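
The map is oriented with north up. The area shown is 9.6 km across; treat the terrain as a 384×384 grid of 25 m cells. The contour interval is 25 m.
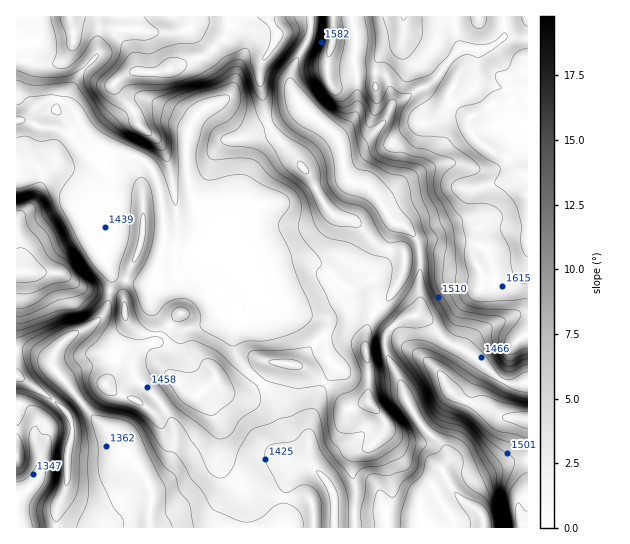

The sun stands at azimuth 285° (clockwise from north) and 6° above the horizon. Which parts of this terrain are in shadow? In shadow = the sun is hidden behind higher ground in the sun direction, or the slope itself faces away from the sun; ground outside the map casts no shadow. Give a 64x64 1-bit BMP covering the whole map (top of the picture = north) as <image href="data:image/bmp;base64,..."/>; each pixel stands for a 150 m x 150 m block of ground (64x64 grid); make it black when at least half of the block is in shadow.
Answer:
<image width="64" height="64" href="data:image/bmp;base64,Qk0+AgAAAAAAAD4AAAAoAAAAQAAAAEAAAAABAAEAAAAAAAACAAATCwAAEwsAAAIAAAAAAAAA////AAAAAAAAAAAAAxGAAAAAAAADEYAAAAAAAAMYwAABwAAABxzAAAHgAAACHOAAAfAAAAAY4ABh8AAAABh8APH4AAAAAHwA8fgAAAAGfgDx+AAAAAf+AOH4AAAAA/4AQfgAAAAB/ABB+AAAAAH4AEHwAAAAAfAAAcAAAAAD4AADAAAAAAfgAAYAAAAAB8AADgAAAAAPwAA8AAAAAA/AAHwAAAAAD4ADeAAAAAAPgAN4AAAAAA8AA3wAAAAADwABfwAAAAAOAAB/gAAAAA4AAH/gAAAABwAAf/OCAAADwAA584AAAAHgADj7gAAAAeAAGP+AAAAA4AAB/wAAAADgAAP9AAAAAGAAA/mAAAAAYAAD+cAAAABgAA/wwAAAAGAAD/DAAAAAAAAP4OAAAAAAAA/g4AAABAAAf8DAAAAMAAA/gMAAAAgAAD4AwAAAAAAAHADAAAGAAAAAAAAAA8AAAAAAAAAHwAAAAAAIAAeAAAAAABgAB4AAAAAAHAAHAAAAAAA+AAAAAAAAAD4AAAAAAAAAfgAAAAAAAAD8AAAAAAAAAPwA8AYAAAAAfgD4ZgAAAAA/4fhnAAAAAD/x+GYAAAAAH/HwBAAAAAAH8fCAAAABgADx8IAAAAHAAHDwwAAAAeAAAPjAAAAAwAAAeOAAAADAAAA4wAAAAAAAADjAAAAAAAAAcIAAEA=="/>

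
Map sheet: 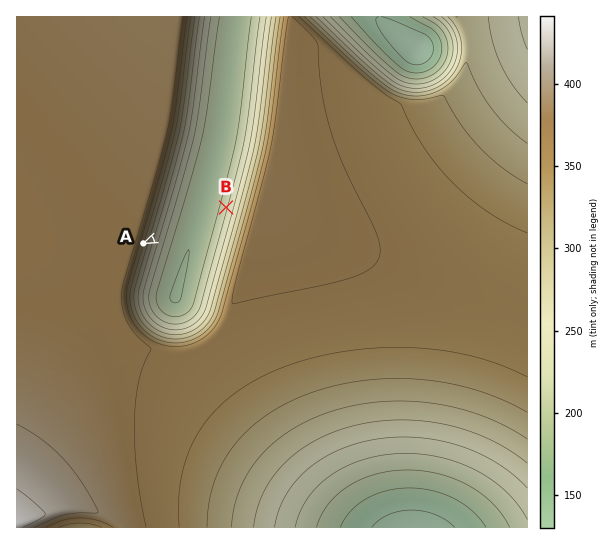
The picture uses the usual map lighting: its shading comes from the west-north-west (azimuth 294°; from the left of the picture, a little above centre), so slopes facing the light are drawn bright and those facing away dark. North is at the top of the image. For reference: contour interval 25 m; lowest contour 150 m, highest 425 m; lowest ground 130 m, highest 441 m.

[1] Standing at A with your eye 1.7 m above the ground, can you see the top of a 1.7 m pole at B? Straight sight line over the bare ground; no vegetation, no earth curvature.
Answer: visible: true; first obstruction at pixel None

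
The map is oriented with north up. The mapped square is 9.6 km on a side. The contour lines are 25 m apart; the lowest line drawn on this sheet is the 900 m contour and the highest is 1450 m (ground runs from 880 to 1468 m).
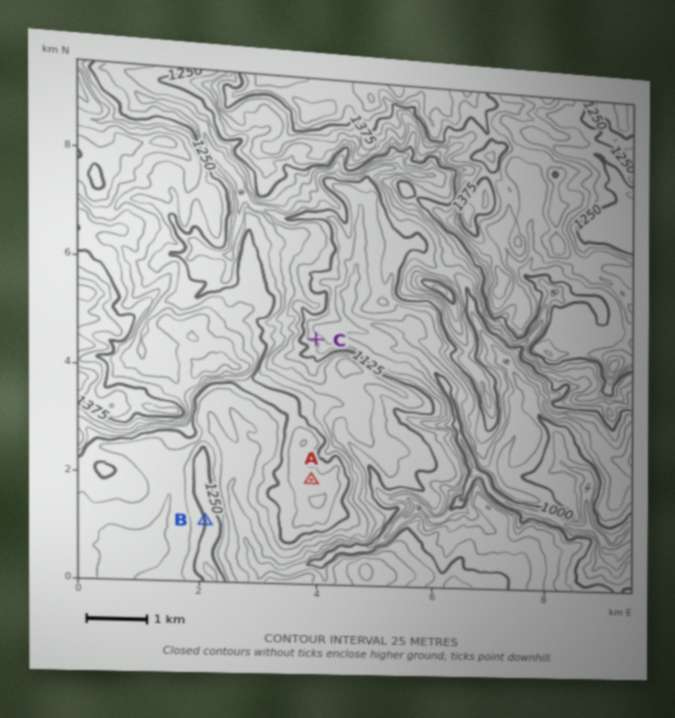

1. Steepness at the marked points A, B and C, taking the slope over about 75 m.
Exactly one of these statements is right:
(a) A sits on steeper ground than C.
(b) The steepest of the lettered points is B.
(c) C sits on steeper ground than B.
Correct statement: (c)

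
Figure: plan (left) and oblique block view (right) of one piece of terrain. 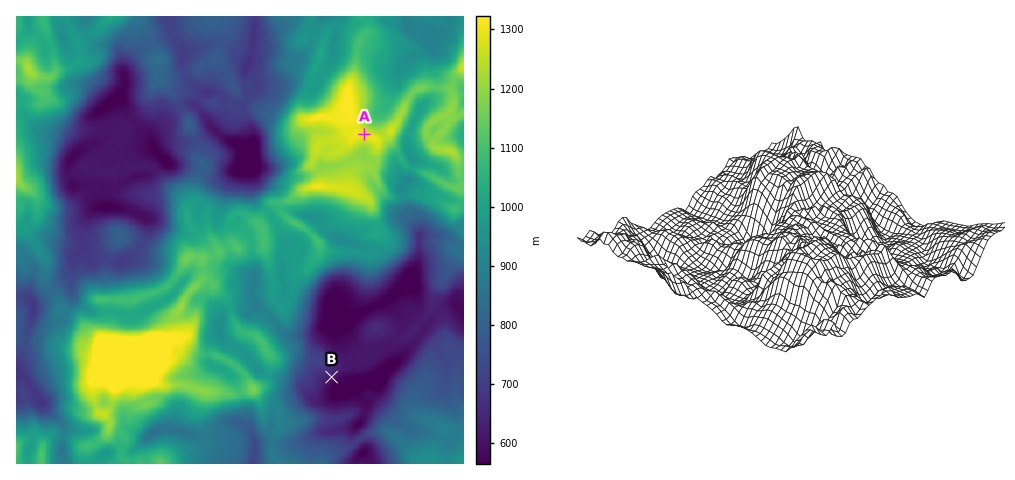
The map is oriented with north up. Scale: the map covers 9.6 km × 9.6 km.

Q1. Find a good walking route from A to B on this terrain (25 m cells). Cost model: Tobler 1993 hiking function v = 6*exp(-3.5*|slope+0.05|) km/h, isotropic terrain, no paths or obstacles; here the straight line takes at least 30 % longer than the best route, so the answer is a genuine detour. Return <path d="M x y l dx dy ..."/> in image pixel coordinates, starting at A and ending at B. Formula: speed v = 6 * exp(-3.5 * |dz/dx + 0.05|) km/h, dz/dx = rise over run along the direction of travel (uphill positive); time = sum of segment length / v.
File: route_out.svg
<path d="M364 134l3 5 4 5 1 2 0 6 5 9 0 29 2 5 0 19-1 2-2 2-5 3-3 3-4 7-2 3-2 4 0 3-4 7-3 3-2 2-23 12-10 11-11 21 0 38 5 9 1 2 9 4 12 12 2 5 0 1-4 9"/>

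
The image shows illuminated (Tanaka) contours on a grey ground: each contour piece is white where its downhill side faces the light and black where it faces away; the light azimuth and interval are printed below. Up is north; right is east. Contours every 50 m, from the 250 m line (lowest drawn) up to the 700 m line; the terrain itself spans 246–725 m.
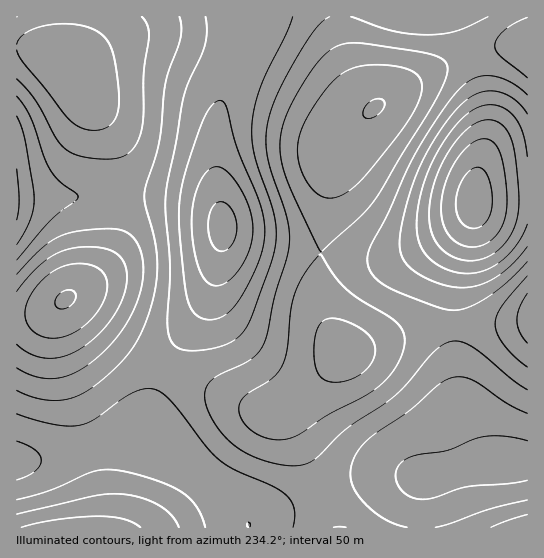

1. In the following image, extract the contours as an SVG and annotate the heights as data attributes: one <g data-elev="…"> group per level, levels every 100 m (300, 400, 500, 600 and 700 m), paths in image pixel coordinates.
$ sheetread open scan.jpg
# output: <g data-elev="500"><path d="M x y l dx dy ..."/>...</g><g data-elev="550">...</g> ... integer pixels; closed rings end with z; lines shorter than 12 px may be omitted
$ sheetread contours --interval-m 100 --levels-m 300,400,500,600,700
<g data-elev="300"><path d="M49 338l-8-2-7-4-5-6-3-7-1-6 1-8 9-16 14-15 17-9 19-1 14 5 7 8 1 10-3 12-7 14-11 11-12 9-13 4z"/><path d="M366 118l-3-2 0-3 4-9 8-5 4 0 4 1 1 6-4 7-7 5z"/></g><g data-elev="400"><path d="M21 527l36-7 41-4 25 3 10 3 7 5"/><path d="M273 439l-14-4-12-8-7-12-1-10 7-10 25-16 10-12 6-16 4-40 4-18 11-22 15-17 14 23 12 13 14 10 28 17 10 8 5 10-1 15-4 12-7 11-9 9-11 9-45 24-30 21-12 3z"/><path d="M527 367l-12-10-11-12-7-11-2-11 2-8 5-9 25-30"/><path d="M17 274l21-22 16-13 17-7 24-3 22 0 12 5 10 12 4 19-2 24-10 26-16 24-21 21-20 13-19 5-20-1-18-9"/><path d="M321 252l-32-66-6-17-3-15 0-16 4-16 7-18 12-21 12-17 10-11 10-8 11-4 17 0 50 8 17 3 11 4 4 4 3 5-1 8-4 11-13 24-49 81-19 24z"/><path d="M527 78l-28-23-3-5-1-4 2-7 6-8 11-8 13-6"/><path d="M142 17l5 8 2 9-5 39-1 49-2 12-4 9-6 8-6 5-12 3-18 0-16-3-12-6-10-11-23-41-17-19"/></g><g data-elev="500"><path d="M293 527l1-17-2-7-5-7-12-9-40-17-16-10-13-14-33-43-8-8-8-5-11-1-12 3-12 7-28 21-16 6-11 0-14-2-36-10"/><path d="M435 527l16-4 39-14 37-9"/><path d="M17 500l34-10 42-18 12-2 13 0 37 10 27 12 8 7 7 8 8 20"/><path d="M527 413l-20-10-33-22-11-4-9 0-15 7-29 26-43 31-9 10-6 12-2 12 3 12 9 14 15 13 14 8 16 5"/><path d="M17 245l13-24 3-11 1-11-9-58-8-25"/><path d="M527 114l-6-9-8-7-10-5-9-2-9 0-8 3-8 4-10 8-21 28-19 35-14 40-4 20-1 14 0 8 3 8 12 12 23 12 23 5 17-3 17-7 17-13 15-18"/><path d="M206 17l1 13-2 13-21 54-17 86-2 16 5 67-3 51 1 14 3 10 4 5 6 3 9 2 16-1 16-4 11-5 8-7 10-17 21-56 4-20-1-19-4-19-16-48-3-16 0-16 3-18 6-20 25-51 7-17"/></g><g data-elev="600"><path d="M211 285l6 1 6-2 14-11 11-20 5-20-2-20-9-22-13-18-7-5-5-1-6 1-4 3-7 11-6 16-2 19 1 22 4 23 6 15z"/><path d="M468 261l17-3 16-10 11-15 6-19 0-27-5-44-4-9-4-7-7-5-7-2-8 0-9 4-9 7-10 11-16 27-9 30 0 24 2 11 4 8 6 7 8 6 9 4z"/></g><g data-elev="700"><path d="M468 227l7 1 8-3 6-7 3-9 0-14-2-13-5-11-6-4-6 2-7 5-6 9-3 12-1 11 2 9 4 8z"/></g>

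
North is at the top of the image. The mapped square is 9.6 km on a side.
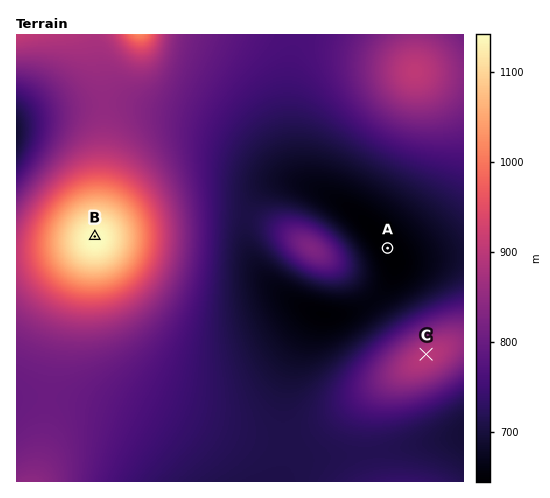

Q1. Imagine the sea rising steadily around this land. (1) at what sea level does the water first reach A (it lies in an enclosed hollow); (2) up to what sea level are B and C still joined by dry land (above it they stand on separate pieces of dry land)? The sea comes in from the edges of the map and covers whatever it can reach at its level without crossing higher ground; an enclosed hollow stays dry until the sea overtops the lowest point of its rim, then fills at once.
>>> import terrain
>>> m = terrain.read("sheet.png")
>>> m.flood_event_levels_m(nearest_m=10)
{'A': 690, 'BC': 710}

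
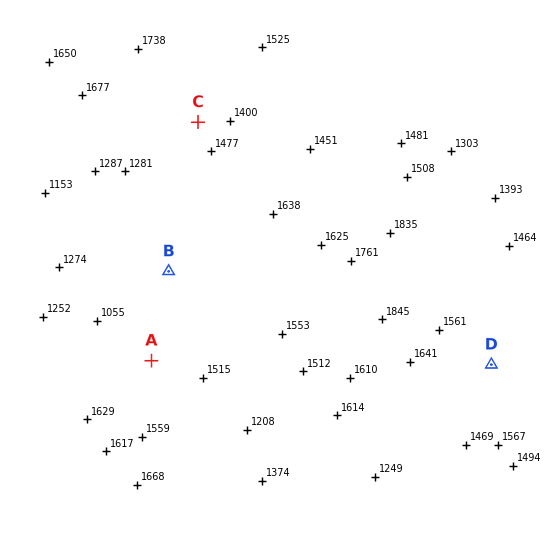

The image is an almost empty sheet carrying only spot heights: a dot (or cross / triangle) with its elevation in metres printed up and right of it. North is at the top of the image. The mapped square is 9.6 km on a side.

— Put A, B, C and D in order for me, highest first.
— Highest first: D C A B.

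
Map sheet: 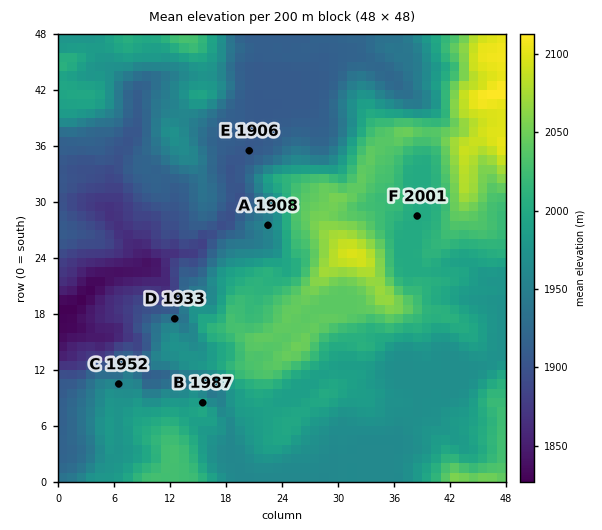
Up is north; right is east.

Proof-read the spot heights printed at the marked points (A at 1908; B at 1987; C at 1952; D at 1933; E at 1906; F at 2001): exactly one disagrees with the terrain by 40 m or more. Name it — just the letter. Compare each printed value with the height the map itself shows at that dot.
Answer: A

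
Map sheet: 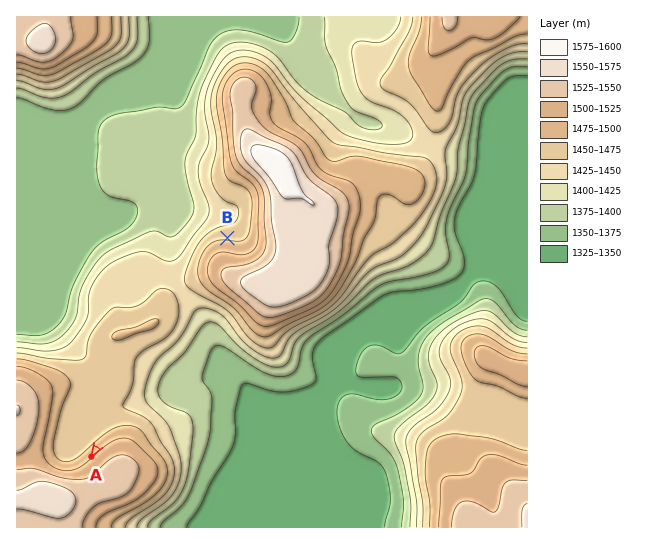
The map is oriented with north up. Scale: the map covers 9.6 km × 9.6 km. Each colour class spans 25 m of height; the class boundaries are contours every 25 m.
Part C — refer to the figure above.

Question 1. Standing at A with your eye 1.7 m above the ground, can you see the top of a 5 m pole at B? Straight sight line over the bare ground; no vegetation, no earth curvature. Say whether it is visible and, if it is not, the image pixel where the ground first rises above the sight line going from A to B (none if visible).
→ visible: false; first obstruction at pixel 202 279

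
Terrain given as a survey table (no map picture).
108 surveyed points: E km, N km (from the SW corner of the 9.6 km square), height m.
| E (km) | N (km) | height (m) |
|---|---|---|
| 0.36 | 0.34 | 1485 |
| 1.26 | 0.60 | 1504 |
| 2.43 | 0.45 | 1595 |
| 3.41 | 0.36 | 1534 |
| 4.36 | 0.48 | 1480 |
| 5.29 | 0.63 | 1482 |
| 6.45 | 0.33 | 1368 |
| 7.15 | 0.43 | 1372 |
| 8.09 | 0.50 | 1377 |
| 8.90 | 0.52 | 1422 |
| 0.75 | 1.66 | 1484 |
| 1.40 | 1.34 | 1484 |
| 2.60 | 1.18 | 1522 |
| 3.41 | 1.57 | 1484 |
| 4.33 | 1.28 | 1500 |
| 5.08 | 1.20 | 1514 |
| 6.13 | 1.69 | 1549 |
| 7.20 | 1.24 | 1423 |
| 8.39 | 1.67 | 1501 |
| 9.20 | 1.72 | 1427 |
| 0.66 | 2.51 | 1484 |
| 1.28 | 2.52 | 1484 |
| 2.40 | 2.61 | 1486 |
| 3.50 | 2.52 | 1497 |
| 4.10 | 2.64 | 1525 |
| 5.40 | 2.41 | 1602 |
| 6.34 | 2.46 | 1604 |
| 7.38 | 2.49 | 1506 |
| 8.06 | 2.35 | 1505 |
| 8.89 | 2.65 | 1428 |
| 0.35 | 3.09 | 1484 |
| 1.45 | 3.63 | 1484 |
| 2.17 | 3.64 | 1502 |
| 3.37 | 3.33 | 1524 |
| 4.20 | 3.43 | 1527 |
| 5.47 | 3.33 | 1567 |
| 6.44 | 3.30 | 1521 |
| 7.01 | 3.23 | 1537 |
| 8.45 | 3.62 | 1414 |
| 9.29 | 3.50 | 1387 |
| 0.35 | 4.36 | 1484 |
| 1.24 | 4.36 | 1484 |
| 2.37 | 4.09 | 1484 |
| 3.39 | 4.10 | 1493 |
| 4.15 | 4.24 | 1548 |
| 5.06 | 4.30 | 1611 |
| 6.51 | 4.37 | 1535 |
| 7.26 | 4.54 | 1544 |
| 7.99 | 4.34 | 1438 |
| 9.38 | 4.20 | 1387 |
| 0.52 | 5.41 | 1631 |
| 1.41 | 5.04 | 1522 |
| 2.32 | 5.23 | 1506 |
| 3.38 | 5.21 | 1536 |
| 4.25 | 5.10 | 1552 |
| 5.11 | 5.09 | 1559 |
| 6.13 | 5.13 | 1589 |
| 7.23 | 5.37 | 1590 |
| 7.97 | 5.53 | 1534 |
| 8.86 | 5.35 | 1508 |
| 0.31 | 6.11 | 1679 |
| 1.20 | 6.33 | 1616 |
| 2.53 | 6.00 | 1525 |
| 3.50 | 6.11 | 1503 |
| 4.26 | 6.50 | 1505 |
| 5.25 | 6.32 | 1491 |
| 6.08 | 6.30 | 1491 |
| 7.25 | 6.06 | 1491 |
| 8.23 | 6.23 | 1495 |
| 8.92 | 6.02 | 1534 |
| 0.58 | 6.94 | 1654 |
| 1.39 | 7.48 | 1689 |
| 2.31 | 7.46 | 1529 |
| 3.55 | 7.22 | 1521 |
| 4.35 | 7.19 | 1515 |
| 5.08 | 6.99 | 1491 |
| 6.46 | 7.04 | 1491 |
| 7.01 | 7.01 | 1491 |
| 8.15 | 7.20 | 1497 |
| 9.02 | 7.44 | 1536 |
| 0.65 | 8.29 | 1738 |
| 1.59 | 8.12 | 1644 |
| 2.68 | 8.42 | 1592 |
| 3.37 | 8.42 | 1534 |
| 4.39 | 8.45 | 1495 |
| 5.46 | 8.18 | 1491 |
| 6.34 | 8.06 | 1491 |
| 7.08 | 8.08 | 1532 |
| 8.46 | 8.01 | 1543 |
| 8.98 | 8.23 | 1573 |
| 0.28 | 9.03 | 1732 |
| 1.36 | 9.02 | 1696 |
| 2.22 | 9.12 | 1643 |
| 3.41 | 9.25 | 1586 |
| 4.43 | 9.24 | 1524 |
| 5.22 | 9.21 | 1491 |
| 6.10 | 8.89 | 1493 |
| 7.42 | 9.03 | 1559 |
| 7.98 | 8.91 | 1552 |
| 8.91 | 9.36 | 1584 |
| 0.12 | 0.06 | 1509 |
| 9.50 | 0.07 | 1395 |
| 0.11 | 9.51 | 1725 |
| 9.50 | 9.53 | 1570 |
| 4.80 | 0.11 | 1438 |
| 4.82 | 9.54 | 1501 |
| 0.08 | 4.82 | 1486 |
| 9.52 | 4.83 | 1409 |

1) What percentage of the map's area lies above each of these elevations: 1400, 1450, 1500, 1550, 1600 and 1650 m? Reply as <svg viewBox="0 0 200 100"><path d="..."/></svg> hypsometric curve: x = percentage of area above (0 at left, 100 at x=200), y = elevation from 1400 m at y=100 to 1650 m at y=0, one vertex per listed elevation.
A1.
<svg viewBox="0 0 200 100"><path d="M189 100l-8-20-65-20-59-20-32-20-12-20"/></svg>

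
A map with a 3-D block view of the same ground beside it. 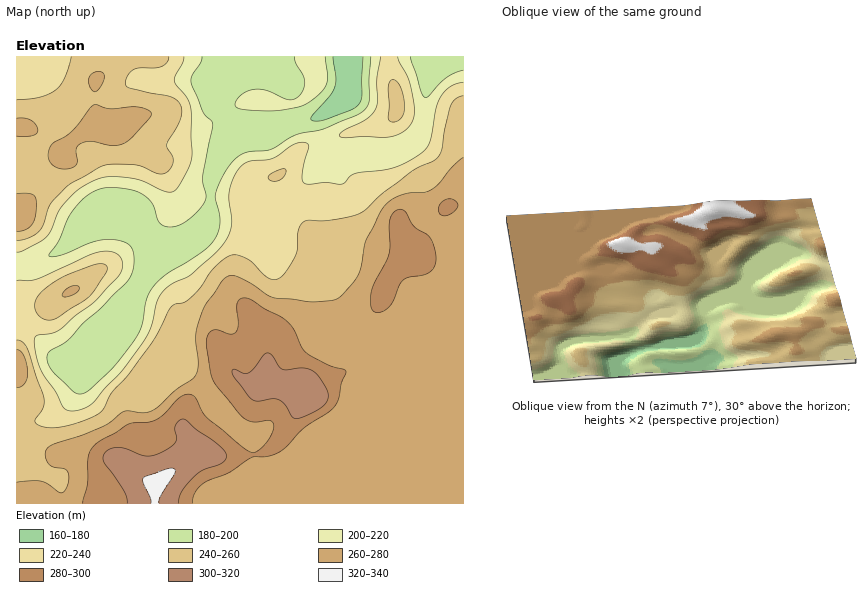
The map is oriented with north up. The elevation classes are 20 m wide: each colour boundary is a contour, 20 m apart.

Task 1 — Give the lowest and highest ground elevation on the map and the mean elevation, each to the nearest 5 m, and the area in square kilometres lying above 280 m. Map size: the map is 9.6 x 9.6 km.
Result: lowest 170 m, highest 325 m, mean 245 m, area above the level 12.3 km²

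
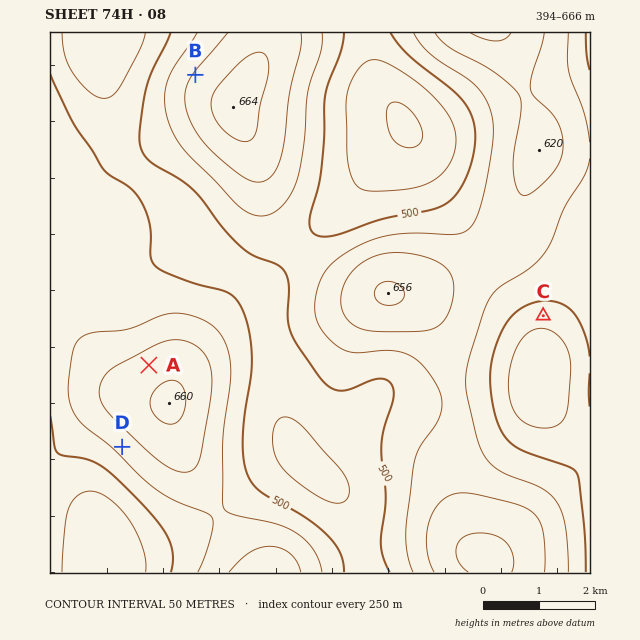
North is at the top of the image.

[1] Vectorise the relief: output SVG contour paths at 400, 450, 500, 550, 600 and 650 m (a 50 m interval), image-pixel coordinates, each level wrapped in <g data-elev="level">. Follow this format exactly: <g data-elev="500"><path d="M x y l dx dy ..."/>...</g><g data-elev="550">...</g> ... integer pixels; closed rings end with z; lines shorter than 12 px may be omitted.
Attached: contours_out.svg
<g data-elev="400"><path d="M404 147l-10-7-6-12-1-18 1-4 5-4 8 1 8 6 8 10 5 11 0 8-3 6-7 4z"/></g><g data-elev="450"><path d="M62 572l3-42 3-21 4-7 5-6 6-3 7-2 10 2 9 6 11 10 9 11 8 13 6 15 3 13 0 11"/><path d="M336 503l-11-3-16-10-18-14-11-11-6-13-2-12 2-13 6-9 8-1 12 7 43 50 6 11 0 10-4 6z"/><path d="M536 427l-12-5-10-10-4-15-1-18 3-20 8-18 11-10 11-3 12 5 10 10 6 14 1 17-3 32-4 13-5 5-6 3-8 1z"/><path d="M366 190l-6-2-5-5-6-15-2-17-1-51 4-15 7-15 9-8 10-2 11 3 18 11 17 12 14 13 9 11 7 11 3 12 1 11-3 11-5 11-8 9-9 7-12 5-14 2-25 2z"/><path d="M145 33l-6 18-20 37-7 8-8 2-7-1-7-5-17-19-8-18-3-22"/></g><g data-elev="500"><path d="M344 572l-1-10-3-10-12-17-24-19-43-24-8-8-6-9-4-17 0-21 2-23 6-40 1-20-4-28-8-21-7-9-7-4-44-13-20-8-8-6-4-10 0-31-8-21-11-15-22-13-7-7-10-18-19-28-23-48"/><path d="M586 572l-2-45-5-45-2-8-4-5-5-3-46-16-15-10-7-12-5-14-4-19-1-19 4-25 12-27 6-8 7-6 9-5 10-3 9-1 10 1 9 4 6 6 6 8 6 11 6 25"/><path d="M50 416l5 30 2 7 6 3 25 4 14 7 27 23 29 33 9 12 4 12 2 12-2 13"/><path d="M590 373l0 34"/><path d="M590 70l-3-16-1-21"/><path d="M171 33l-19 39-7 20-6 44 1 9 3 9 10 10 27 15 13 10 9 11 23 30 18 19 12 7 22 9 7 6 5 14-1 32 2 14 8 16 27 36 8 6 10 2 9-2 19-9 10-1 7 2 4 5 1 13-9 31-3 18 5 49-5 48 2 13 7 14"/><path d="M390 33l17 21 46 36 15 17 5 13 2 14-1 16-4 18-6 13-7 12-7 8-8 5-14 5-44 8-45 15-17 3-6-2-4-4-2-5 0-7 11-47 3-32 2-47 15-42 3-18"/></g><g data-elev="550"><path d="M322 572l-3-11-5-11-8-9-9-8-21-9-44-10-5-2-3-4-1-68 7-55 1-17-5-23-10-16-8-6-10-5-12-4-12-1-14 3-32 13-33 3-9 3-10 8-4 15-4 32 2 12 3 9 10 13 29 24 41 39 18 12 34 13 7 5 1 7-2 13-6 20-7 15"/><path d="M568 572l-2-42-3-14-4-10-6-9-8-7-43-18-9-6-7-8-6-10-4-14-9-39-1-17 5-26 12-39 6-14 9-11 31-19 16-16 7-13 13-33 20-32 5-16"/><path d="M590 142l-6-29-15-42-2-13 1-25"/><path d="M197 33l-23 34-7 15-2 20 4 21 6 14 9 13 51 52 14 11 13 3 9-2 10-7 10-12 6-14 7-38 4-50 13-42 1-18"/><path d="M414 33l7 11 10 10 35 24 10 8 8 10 5 11 4 17 0 19-7 40-8 30-7 14-11 6-11 2-37-2-19 2-22 5-20 10-16 11-10 11-8 17-2 18 1 12 5 9 7 10 10 9 15 5 37-2 18 5 8 5 9 8 9 13 6 11 2 11-2 13-5 10-16 22-6 20-7 67 2 20 5 17"/></g><g data-elev="600"><path d="M301 572l-4-10-7-9-9-5-11-2-10 2-10 4-10 8-11 12"/><path d="M544 572l1-18-2-21-3-10-5-9-9-6-11-4-37-9-15-2-11 2-9 4-7 8-6 12-3 14 0 14 2 14 5 11"/><path d="M182 472l5 0 6-2 4-5 3-6 10-57 2-26-4-15-7-11-13-8-14-2-18 5-44 23-9 11-4 14 2 9 6 10 33 32 24 21 9 4z"/><path d="M374 331l48 0 10-2 8-5 9-12 4-17 0-14-6-12-7-5-11-6-15-4-14-1-23 2-10 5-10 6-8 9-6 11-2 11 1 12 4 9 7 7 10 4z"/><path d="M228 33l-31 36-7 10-5 14 1 14 8 21 15 21 31 26 10 6 9 1 7-2 6-5 5-7 4-11 4-19 5-46 11-45 0-14"/><path d="M435 33l7 8 8 7 46 26 16 12 7 9 2 7 0 8-7 41-1 18 4 20 4 5 4 2 11-7 16-15 7-12 4-12-1-14-5-15-7-9-16-16-4-7 1-13 10-29 3-14"/></g><g data-elev="650"><path d="M512 572l2-7-1-7-1-7-5-7-5-5-7-4-15-2-9 1-7 3-5 4-2 6-1 7 2 7 10 11"/><path d="M170 424l6-1 4-4 4-7 2-9-1-8-2-8-5-5-5-2-8 2-8 5-5 8-2 7 2 8 4 7 7 5z"/><path d="M383 305l11 0 8-5 2-7-3-7-6-3-7-2-5 1-6 4-2 6 0 5 3 5z"/><path d="M241 141l5 1 5-2 4-4 2-6 3-24 9-37-2-11-5-6-10 2-13 9-21 23-6 13 0 13 6 11 11 12z"/><path d="M470 33l13 5 12 3 10-2 6-6"/></g>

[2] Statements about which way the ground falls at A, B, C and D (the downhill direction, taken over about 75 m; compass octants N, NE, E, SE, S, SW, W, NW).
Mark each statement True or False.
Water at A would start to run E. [False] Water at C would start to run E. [False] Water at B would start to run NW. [True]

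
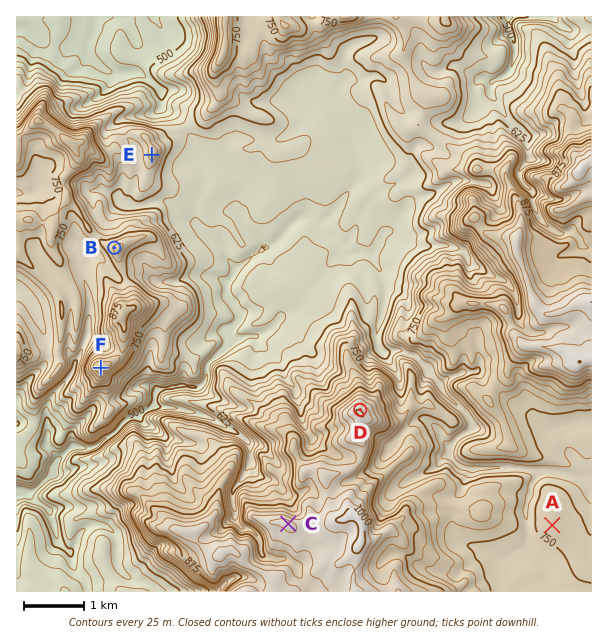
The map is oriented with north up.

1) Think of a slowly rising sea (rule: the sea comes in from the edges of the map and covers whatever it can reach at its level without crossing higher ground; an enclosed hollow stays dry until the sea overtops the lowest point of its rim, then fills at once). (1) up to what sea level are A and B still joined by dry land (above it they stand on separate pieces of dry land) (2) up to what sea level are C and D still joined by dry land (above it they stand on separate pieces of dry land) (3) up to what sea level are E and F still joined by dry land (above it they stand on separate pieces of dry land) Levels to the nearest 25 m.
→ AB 600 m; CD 925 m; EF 675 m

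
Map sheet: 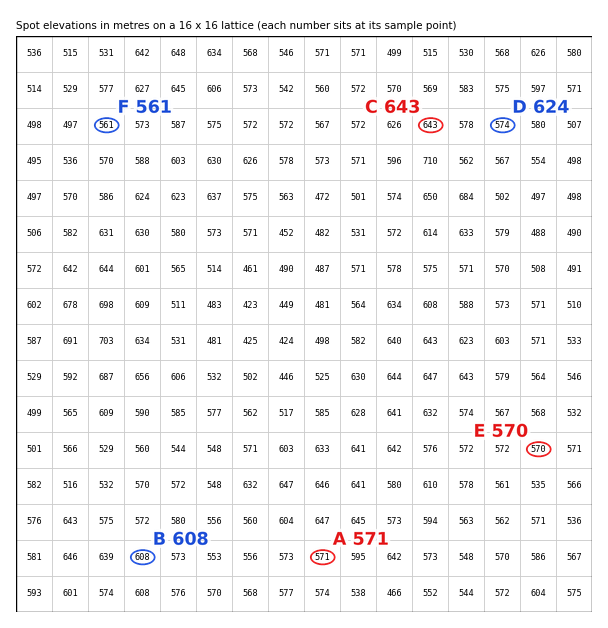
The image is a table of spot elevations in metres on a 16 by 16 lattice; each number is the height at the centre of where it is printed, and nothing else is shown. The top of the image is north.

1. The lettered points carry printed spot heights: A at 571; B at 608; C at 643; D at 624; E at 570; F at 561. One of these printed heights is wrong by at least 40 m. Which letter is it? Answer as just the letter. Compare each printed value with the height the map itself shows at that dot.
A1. D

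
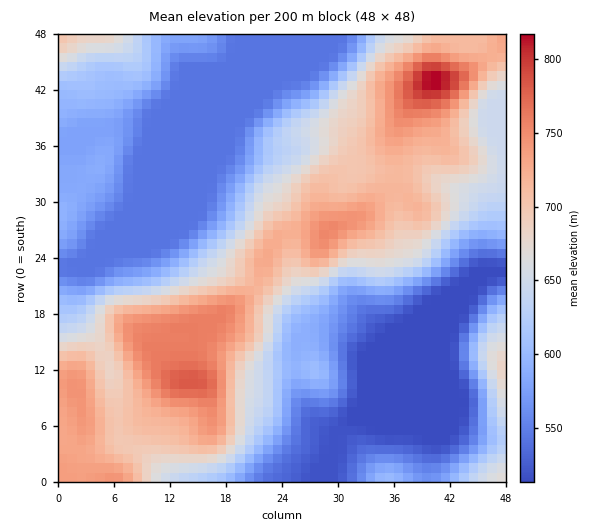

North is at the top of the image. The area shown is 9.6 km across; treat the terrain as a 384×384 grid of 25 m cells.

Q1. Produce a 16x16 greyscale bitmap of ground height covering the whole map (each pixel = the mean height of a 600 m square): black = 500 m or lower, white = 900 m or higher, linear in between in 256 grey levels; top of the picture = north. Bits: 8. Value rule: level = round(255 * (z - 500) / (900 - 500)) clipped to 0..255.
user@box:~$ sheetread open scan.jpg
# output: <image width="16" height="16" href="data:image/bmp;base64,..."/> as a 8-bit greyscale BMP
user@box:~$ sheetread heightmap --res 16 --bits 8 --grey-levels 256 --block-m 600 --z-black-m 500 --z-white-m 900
<image width="16" height="16" href="data:image/bmp;base64,Qk02BQAAAAAAADYEAAAoAAAAEAAAABAAAAABAAgAAAAAAAABAAATCwAAEwsAAAABAAAAAAAAAAAAAAEBAQACAgIAAwMDAAQEBAAFBQUABgYGAAcHBwAICAgACQkJAAoKCgALCwsADAwMAA0NDQAODg4ADw8PABAQEAAREREAEhISABMTEwAUFBQAFRUVABYWFgAXFxcAGBgYABkZGQAaGhoAGxsbABwcHAAdHR0AHh4eAB8fHwAgICAAISEhACIiIgAjIyMAJCQkACUlJQAmJiYAJycnACgoKAApKSkAKioqACsrKwAsLCwALS0tAC4uLgAvLy8AMDAwADExMQAyMjIAMzMzADQ0NAA1NTUANjY2ADc3NwA4ODgAOTk5ADo6OgA7OzsAPDw8AD09PQA+Pj4APz8/AEBAQABBQUEAQkJCAENDQwBEREQARUVFAEZGRgBHR0cASEhIAElJSQBKSkoAS0tLAExMTABNTU0ATk5OAE9PTwBQUFAAUVFRAFJSUgBTU1MAVFRUAFVVVQBWVlYAV1dXAFhYWABZWVkAWlpaAFtbWwBcXFwAXV1dAF5eXgBfX18AYGBgAGFhYQBiYmIAY2NjAGRkZABlZWUAZmZmAGdnZwBoaGgAaWlpAGpqagBra2sAbGxsAG1tbQBubm4Ab29vAHBwcABxcXEAcnJyAHNzcwB0dHQAdXV1AHZ2dgB3d3cAeHh4AHl5eQB6enoAe3t7AHx8fAB9fX0Afn5+AH9/fwCAgIAAgYGBAIKCggCDg4MAhISEAIWFhQCGhoYAh4eHAIiIiACJiYkAioqKAIuLiwCMjIwAjY2NAI6OjgCPj48AkJCQAJGRkQCSkpIAk5OTAJSUlACVlZUAlpaWAJeXlwCYmJgAmZmZAJqamgCbm5sAnJycAJ2dnQCenp4An5+fAKCgoAChoaEAoqKiAKOjowCkpKQApaWlAKampgCnp6cAqKioAKmpqQCqqqoAq6urAKysrACtra0Arq6uAK+vrwCwsLAAsbGxALKysgCzs7MAtLS0ALW1tQC2trYAt7e3ALi4uAC5ubkAurq6ALu7uwC8vLwAvb29AL6+vgC/v78AwMDAAMHBwQDCwsIAw8PDAMTExADFxcUAxsbGAMfHxwDIyMgAycnJAMrKygDLy8sAzMzMAM3NzQDOzs4Az8/PANDQ0ADR0dEA0tLSANPT0wDU1NQA1dXVANbW1gDX19cA2NjYANnZ2QDa2toA29vbANzc3ADd3d0A3t7eAN/f3wDg4OAA4eHhAOLi4gDj4+MA5OTkAOXl5QDm5uYA5+fnAOjo6ADp6ekA6urqAOvr6wDs7OwA7e3tAO7u7gDv7+8A8PDwAPHx8QDy8vIA8/PzAPT09AD19fUA9vb2APf39wD4+PgA+fn5APr6+gD7+/sA/Pz8AP39/QD+/v4A////AJaVim9kXEEhEwwYMSojP16Ui4CCh41mPRwODxAOChhEmIuDjpedclElFwsJCQkOSZqDhKKwqHRVNjQTCQkJE1iEepGmqaKBWTw1EgkJCSRmW3Kao6WllWg+MhsNCQkYUT9VbniHlJV4VUEpJxoLCigfIi05UWh+i3hxV1xQMRELKRsbHClJbYyNm4d8cls0KjYkGxsbKFB3iJiajoV5W002MR8bGx89YneGhYqId2ddMzYjGxsbKExedYCIiYR+ZTMyKRsbGx9BWWx7j5eRel89PDMgGxsbIztXdI+srolgTUZGNhwbGxscLFmJrMOofXBlWz8rJxsbGxsvZYCTjI0="/>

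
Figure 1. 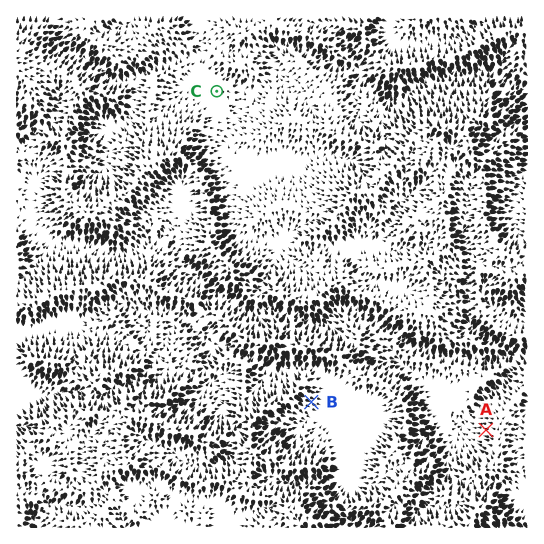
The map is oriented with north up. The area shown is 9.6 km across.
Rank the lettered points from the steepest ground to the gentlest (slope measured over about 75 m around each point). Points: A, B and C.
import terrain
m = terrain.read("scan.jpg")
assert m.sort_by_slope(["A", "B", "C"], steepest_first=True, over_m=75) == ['A', 'B', 'C']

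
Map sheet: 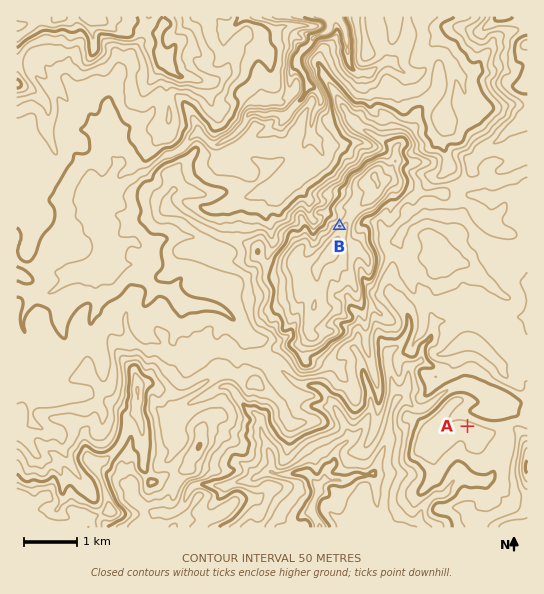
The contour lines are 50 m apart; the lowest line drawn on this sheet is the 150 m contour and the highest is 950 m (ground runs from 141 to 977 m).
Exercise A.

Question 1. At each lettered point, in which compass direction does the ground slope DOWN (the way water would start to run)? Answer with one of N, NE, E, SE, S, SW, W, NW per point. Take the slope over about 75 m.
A N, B NW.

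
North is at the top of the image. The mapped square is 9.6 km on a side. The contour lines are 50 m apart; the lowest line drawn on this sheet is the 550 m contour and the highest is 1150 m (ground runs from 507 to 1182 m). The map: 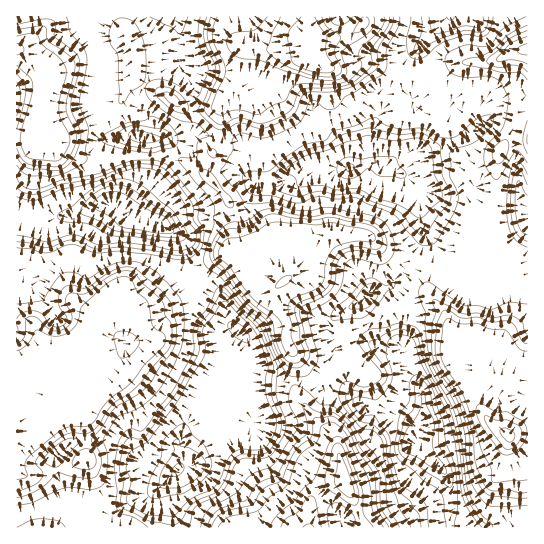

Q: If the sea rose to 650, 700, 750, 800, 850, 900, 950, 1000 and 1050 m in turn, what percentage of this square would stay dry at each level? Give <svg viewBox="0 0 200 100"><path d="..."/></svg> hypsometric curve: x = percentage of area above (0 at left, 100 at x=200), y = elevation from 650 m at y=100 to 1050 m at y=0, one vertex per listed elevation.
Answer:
<svg viewBox="0 0 200 100"><path d="M189 100l-24-12-11-13-11-13-53-12-22-12-11-13-13-13-35-12"/></svg>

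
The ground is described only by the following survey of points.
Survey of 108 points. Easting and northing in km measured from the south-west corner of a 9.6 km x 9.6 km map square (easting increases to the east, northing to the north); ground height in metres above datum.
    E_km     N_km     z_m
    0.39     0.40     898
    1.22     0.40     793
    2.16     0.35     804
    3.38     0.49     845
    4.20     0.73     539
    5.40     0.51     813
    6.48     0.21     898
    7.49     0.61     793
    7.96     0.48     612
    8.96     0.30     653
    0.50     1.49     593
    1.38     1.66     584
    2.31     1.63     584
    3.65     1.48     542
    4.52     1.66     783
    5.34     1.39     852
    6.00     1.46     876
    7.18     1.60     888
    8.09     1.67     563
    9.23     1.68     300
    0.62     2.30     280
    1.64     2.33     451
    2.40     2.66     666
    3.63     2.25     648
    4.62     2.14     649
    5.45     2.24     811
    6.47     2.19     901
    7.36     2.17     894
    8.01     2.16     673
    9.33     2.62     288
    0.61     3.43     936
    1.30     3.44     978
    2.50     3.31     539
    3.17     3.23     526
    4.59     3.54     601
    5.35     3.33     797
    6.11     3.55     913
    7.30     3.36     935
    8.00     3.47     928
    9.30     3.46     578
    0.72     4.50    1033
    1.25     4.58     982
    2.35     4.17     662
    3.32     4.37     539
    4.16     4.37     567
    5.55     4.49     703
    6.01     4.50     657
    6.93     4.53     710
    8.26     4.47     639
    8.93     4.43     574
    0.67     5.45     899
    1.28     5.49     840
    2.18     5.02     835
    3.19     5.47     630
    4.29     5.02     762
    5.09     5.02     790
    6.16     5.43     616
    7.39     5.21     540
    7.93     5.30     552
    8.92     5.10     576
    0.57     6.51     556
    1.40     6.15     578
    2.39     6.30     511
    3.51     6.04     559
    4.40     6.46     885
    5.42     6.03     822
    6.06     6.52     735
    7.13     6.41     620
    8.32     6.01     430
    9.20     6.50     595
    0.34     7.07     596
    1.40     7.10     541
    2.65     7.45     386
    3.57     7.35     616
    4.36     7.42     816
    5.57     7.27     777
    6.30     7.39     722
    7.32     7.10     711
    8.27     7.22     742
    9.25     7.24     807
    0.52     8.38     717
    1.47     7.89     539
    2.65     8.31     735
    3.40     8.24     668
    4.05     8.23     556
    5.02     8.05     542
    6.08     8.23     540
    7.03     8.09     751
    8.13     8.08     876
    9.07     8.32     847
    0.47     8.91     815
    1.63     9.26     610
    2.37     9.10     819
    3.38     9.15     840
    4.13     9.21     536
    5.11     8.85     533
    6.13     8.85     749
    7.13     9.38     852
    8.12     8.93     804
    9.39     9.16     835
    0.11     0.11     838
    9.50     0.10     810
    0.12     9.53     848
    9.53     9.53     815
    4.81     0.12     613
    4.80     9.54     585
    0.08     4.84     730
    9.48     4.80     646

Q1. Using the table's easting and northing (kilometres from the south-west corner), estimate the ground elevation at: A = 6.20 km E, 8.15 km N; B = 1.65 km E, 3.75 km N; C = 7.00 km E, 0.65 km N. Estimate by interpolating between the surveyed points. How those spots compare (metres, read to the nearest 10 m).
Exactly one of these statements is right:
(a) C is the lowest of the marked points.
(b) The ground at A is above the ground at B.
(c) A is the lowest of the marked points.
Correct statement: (c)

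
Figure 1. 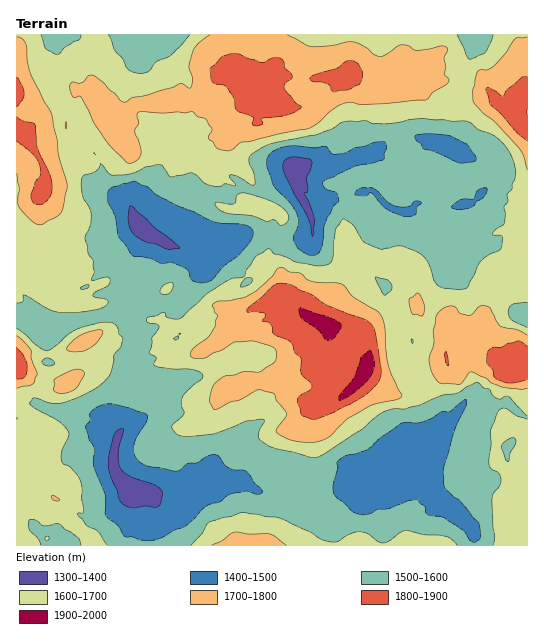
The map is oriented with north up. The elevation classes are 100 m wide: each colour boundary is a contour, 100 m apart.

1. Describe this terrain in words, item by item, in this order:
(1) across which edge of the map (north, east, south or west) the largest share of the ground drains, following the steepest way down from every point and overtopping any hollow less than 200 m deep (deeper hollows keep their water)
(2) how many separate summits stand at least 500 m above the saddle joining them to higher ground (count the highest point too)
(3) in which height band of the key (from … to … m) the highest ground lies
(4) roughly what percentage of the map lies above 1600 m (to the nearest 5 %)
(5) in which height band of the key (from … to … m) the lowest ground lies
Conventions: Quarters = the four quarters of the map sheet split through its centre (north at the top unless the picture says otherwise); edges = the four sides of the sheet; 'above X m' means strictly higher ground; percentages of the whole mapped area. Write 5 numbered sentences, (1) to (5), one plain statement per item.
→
(1) The largest share of the runoff leaves by the southern edge.
(2) There is 1 summit with 500 m or more of prominence.
(3) Between 1900 and 2000 m: that is the band holding the highest ground.
(4) About 55 % of the map lies above 1600 m.
(5) The lowest ground lies in the 1300–1400 m band.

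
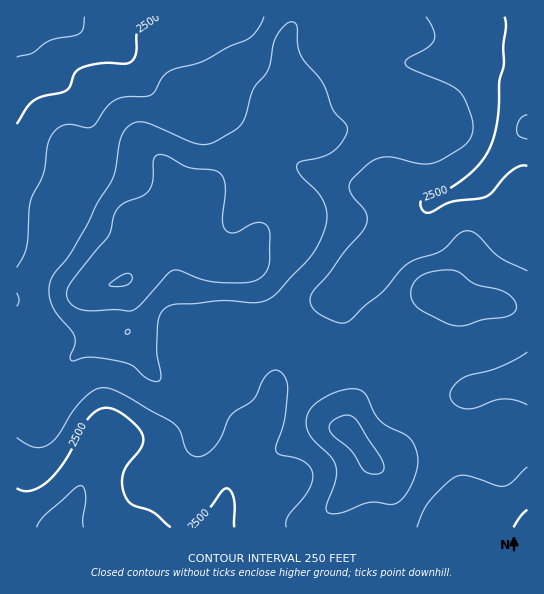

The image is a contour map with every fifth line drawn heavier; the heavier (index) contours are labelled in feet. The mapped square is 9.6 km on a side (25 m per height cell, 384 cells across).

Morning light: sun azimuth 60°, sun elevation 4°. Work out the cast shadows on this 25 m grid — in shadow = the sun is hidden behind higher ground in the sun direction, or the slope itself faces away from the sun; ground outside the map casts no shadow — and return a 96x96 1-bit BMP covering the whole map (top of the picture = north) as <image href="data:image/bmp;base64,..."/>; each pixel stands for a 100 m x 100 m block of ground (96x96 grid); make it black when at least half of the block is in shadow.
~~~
<image width="96" height="96" href="data:image/bmp;base64,Qk2+BAAAAAAAAD4AAAAoAAAAYAAAAGAAAAABAAEAAAAAAIAEAAATCwAAEwsAAAIAAAAAAAAA////AAAAAAAB/8AB///+AAAAAAAA/8AB///8AAAAAAAA/8AA///+ADgAAACAf+AA////4HwAAACAf+AAf///8HwAAgCAP/AAP///+HwAH4CAP/AAH////DwAH8CAP/AAH////jgAH8CAP/AAD////zAAH+DAP/AAB////8AAH+DAP/AAB////8AAD8DAP///A////8AAB8DAP///gf///4AAAYDAP///wP///4AAAADAP///wH///wAAAADgP///wD///wAAAADgH///wB///gAAAADwH///wA///AAAAADwH///wAf/8AAAAADgH///gAP/4AAAAADgH///gAH/gAAAAAAAD///AAD/AAAAAAAAD//+AAD+AAAAAAAAD//8AAB+AAAAAAAAB//wAAA8AAAAAAAAB//gAAAYAAAAAAAAA//AAAAAAAAAAAAAA/+AAAAAAAAAAAAAA/4AAAAMAAAAAAAAD/wAAAAcAAAAAAC8H/wAAAAcAAAAAAD+H/wAAAAYAAAAAAD+H/gAAAAAAAAAAAD8H/gAAAAAAAAAAAD/v/gAAAAAAAAAAAD///AAAAAAAAAfAAD//+AAAAAAAAB/gAD//gAAAAAAAP//gAD//wAOAAAAAP//gAD//8Af4AAAAH//AAD///A//wAAAH//AAD///g//+AAAD/+AAD///g///AAAB/+AAD///Af//gAAA/8AAD//gAf//gAAAf4AAD//AAP//AAAAfwAAD/+AAP//AAAAPgAAD/+AAH/8AAAAHAAAD/+AAH/gAAAAAAAAB/+AAH+AAAAAAAAAB//AAD4AAAAAAAAAAf/AADwAAAAAAAAAA//gABgAAAAAAAAAB//gAAAAAAAAAAAAB//+AAAAAAAAAAAAB+f/wAAAAAAAAAAAA+P/wAAAAAAAAAAAA+H/gAAAAAAAAAAAAeH/AAAAAAAAAAAAAOD+AAAAAAAAAAAAAGB+AAAAAAAAAAAAAAB8AAAAAAAAAAABAAD8AAAAAAAAAAADAGD8HgAAAAAAAAADAOD//gAAAAAAfwAAA+D//gAAAAAA/4AAB/D//gAAAAAA/4AAD/D//gAAAAAA/4AAD/B//AAAAAAA/4AAD/B/8AAAAcAA/wAAD/A/4AAAB/AAfgAAD/A/wAAAD+AAEAAAB+A/wAAAH+AAAAAAB+AfgAAAD8AAAAAAA4AfAAAAB4AAAAAAAAAeAAAAAwAAAAAAAAAAAAAAAAAAAAAAAAAAAAAAAAAAAAAAAAAAAAAAAAAAAAAAAAAAAAAAAAAAAAAAAAAAAAAAAAAAAAAAAAAAAAAAAAAAAAAAAAAAAAAAAAAAAAAAAAAAAAAAAAAAAAAAAAAAAAAAAAAAAAAAAAAAAAAAGAAAAAAAAAAAAAAAOAAAAAAAAAAAAAAAeAAAAAAAAAAAMAAA+AAAAAAAAAAAcAAB+AAAAAAAAAAB4AAD+AAAAAAAAAAfwAAD+AAAAAAAAAD/AAAD+AAAAAAAAAH+AAAB+AAAAAAAAAH8AAAA+AAAAAAAAAH4AAAA/AAAAAAAA="/>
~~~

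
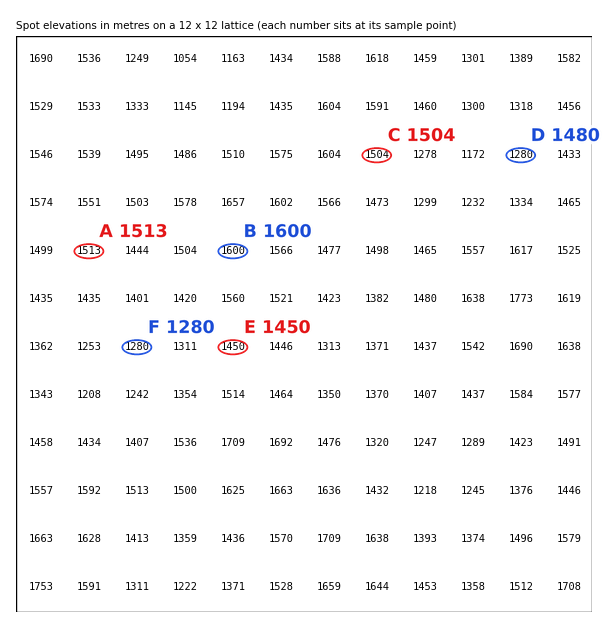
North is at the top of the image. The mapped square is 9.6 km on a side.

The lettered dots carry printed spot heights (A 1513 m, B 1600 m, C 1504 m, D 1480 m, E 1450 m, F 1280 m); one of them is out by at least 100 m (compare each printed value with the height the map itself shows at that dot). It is D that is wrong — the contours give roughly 1280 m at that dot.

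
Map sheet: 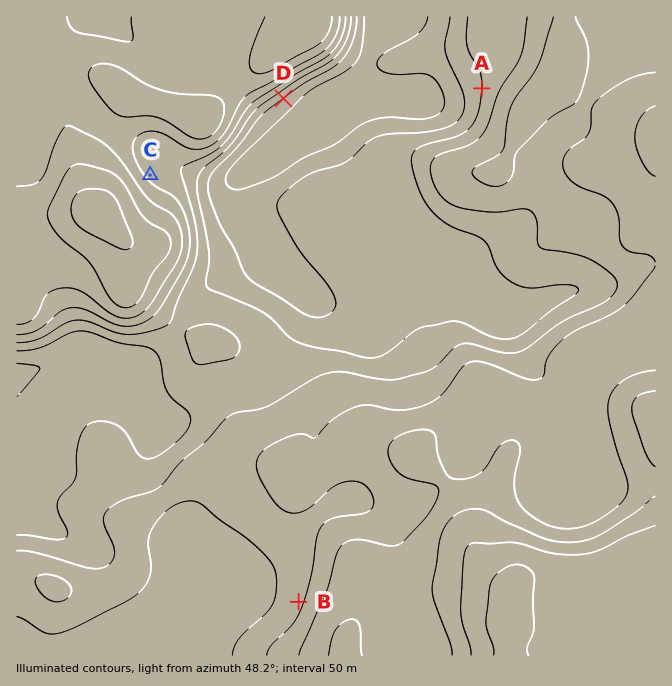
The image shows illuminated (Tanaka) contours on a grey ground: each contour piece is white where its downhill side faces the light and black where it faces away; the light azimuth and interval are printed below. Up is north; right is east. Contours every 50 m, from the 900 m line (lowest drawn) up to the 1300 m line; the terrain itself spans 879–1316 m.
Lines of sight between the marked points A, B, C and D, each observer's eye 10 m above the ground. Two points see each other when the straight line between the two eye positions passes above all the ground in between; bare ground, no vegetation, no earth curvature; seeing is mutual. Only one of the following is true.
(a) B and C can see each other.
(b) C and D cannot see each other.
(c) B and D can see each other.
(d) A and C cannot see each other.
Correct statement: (b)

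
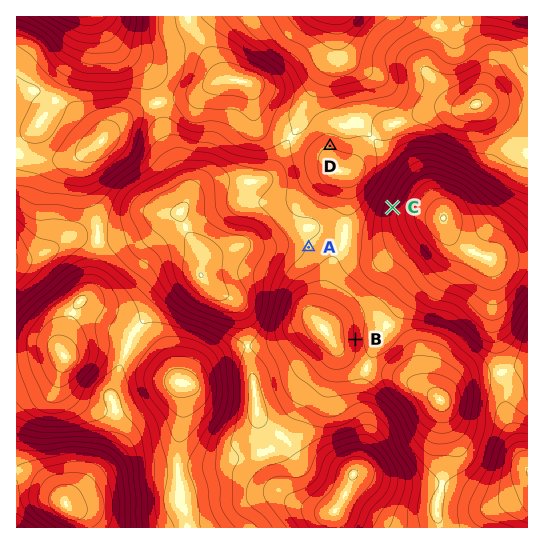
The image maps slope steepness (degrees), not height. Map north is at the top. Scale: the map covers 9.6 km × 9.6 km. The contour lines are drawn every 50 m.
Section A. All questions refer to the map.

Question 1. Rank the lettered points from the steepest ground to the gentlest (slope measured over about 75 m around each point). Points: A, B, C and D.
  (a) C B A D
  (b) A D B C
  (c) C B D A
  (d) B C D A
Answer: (c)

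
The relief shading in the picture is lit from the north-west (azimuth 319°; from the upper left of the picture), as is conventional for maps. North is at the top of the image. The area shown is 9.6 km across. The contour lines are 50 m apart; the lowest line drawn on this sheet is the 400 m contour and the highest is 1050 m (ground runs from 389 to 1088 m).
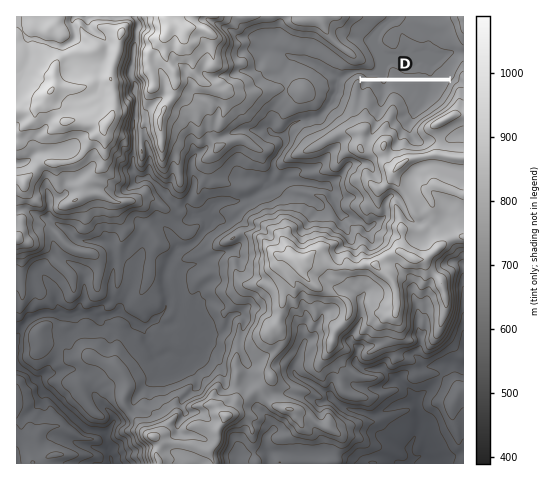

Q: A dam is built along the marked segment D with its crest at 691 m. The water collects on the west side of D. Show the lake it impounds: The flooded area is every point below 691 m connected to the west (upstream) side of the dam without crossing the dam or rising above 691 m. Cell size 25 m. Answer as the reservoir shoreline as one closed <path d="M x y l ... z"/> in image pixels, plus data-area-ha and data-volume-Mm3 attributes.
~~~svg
<path d="M447 81l-85 0-1 3 2 3 7-2 12 19 9-13 8 1 5 4 5 7 3 7 5 5 9-6 12-11 7-10 3-5-1-2z" data-area-ha="66" data-volume-Mm3="11.45"/>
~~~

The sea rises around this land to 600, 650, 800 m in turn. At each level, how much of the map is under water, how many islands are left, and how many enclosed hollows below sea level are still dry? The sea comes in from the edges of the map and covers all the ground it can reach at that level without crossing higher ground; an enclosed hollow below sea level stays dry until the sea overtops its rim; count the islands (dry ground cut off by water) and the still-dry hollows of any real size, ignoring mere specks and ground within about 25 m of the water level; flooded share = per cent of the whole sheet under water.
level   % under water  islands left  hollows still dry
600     29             0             0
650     40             0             0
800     70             0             0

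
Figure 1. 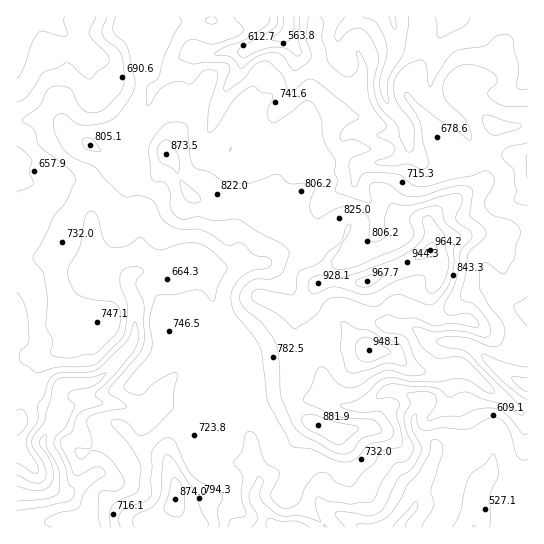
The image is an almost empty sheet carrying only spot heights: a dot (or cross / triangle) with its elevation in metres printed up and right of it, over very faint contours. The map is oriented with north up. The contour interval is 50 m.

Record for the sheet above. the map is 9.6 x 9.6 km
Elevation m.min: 480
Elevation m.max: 970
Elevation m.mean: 710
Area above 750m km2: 29.2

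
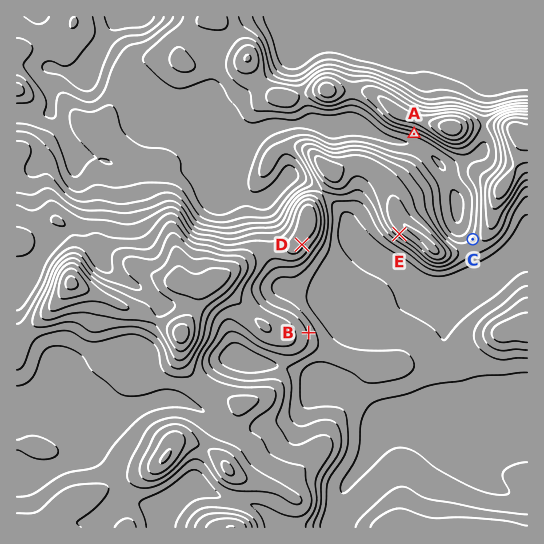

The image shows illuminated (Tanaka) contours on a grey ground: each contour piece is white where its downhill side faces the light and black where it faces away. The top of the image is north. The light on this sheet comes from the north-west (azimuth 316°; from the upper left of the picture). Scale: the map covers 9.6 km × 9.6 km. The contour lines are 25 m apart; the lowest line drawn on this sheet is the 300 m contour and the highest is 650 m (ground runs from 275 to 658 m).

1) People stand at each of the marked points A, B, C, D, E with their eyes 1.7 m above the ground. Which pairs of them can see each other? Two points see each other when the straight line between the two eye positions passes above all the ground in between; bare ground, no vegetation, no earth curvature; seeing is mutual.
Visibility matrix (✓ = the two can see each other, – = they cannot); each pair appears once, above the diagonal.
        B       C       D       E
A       –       ✓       –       –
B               –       ✓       ✓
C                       –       –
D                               ✓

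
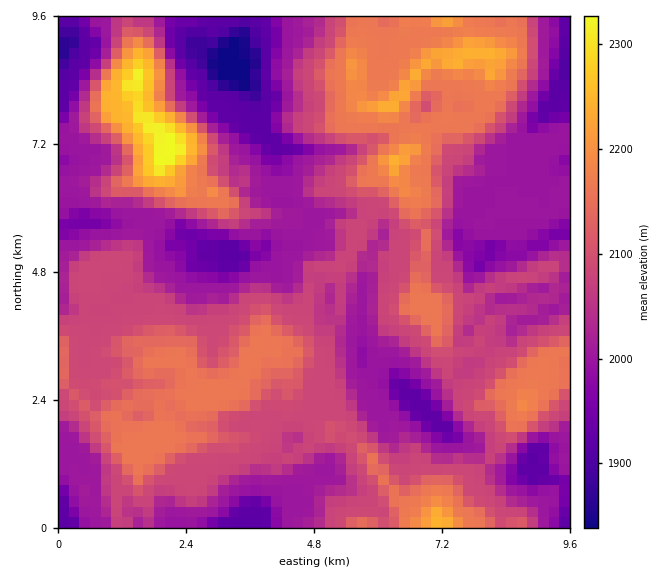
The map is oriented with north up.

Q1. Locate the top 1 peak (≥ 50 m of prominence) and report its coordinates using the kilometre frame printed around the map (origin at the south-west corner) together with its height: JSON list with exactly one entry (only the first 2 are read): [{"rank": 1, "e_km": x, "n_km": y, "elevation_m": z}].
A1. [{"rank": 1, "e_km": 1.89, "n_km": 6.86, "elevation_m": 2328}]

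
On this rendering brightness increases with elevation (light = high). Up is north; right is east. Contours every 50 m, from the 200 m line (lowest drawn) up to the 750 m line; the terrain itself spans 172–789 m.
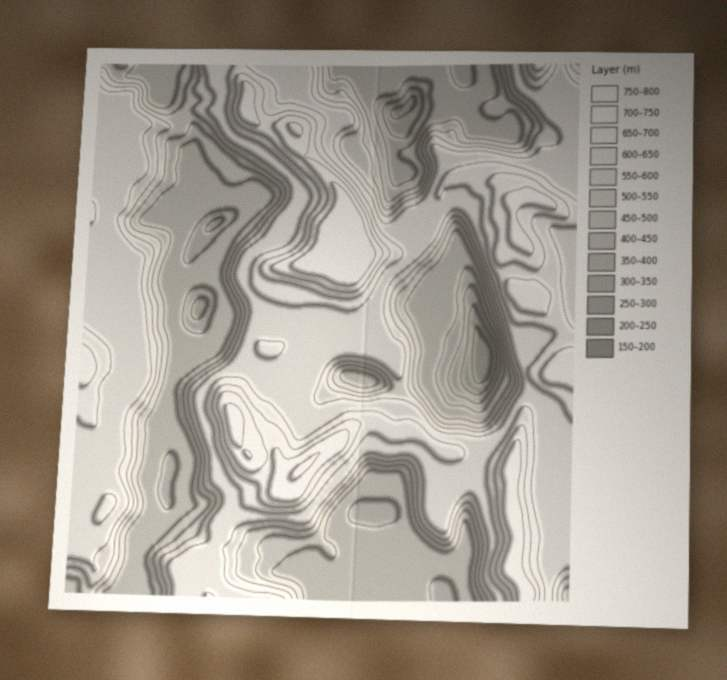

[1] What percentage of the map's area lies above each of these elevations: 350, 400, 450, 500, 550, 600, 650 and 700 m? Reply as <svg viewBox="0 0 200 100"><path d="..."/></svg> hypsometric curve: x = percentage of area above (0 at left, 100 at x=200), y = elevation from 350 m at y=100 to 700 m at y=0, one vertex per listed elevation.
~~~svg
<svg viewBox="0 0 200 100"><path d="M189 100l-39-14-16-15-13-14-15-14-61-14-19-15-12-14"/></svg>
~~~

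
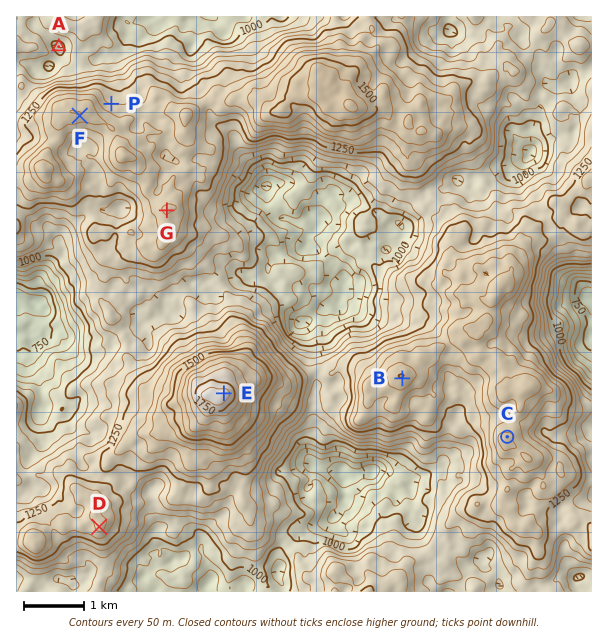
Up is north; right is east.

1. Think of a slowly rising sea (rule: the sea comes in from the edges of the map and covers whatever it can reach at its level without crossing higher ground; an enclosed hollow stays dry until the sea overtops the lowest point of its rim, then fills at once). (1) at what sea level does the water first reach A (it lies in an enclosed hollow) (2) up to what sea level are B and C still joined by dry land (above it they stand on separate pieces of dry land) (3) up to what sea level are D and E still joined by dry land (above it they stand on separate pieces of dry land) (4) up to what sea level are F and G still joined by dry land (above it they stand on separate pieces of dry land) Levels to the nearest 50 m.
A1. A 1050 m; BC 1400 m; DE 1250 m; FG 1350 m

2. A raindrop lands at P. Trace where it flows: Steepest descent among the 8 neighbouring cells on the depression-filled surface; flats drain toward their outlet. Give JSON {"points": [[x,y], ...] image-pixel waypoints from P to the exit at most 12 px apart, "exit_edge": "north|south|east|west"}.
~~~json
{"points": [[111, 104], [116, 92], [116, 80], [116, 68], [117, 56], [123, 45], [128, 33], [131, 24], [143, 20], [152, 17]], "exit_edge": "north"}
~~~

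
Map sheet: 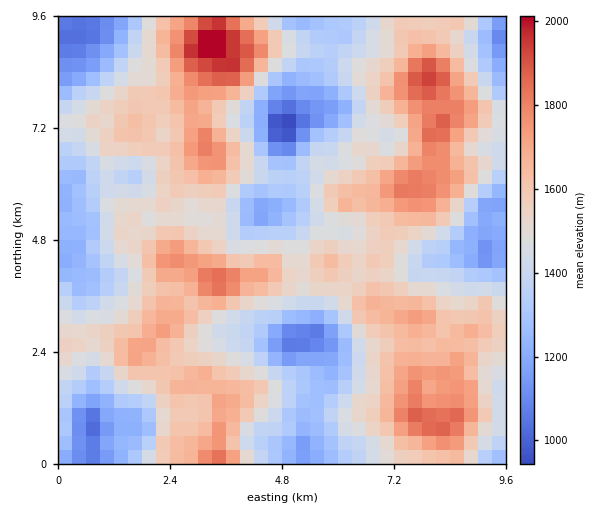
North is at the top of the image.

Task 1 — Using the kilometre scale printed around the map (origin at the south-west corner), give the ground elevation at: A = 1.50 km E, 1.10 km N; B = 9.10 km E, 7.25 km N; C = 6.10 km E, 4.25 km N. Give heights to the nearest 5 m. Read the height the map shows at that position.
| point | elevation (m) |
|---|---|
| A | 1215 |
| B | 1590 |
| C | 1580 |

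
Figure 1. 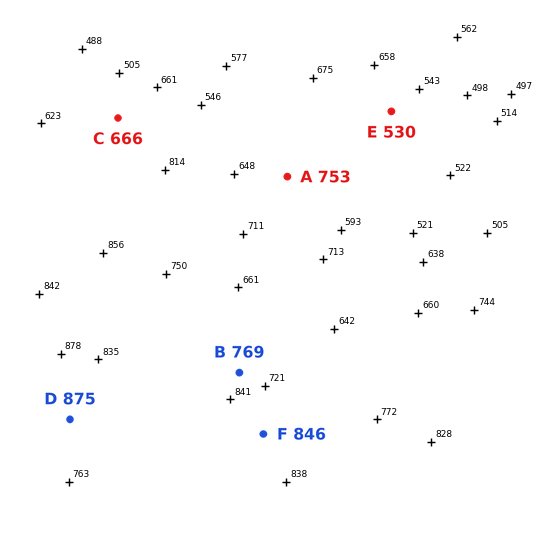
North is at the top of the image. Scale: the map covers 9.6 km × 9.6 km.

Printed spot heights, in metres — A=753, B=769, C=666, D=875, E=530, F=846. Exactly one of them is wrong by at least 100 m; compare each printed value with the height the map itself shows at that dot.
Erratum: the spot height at A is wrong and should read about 628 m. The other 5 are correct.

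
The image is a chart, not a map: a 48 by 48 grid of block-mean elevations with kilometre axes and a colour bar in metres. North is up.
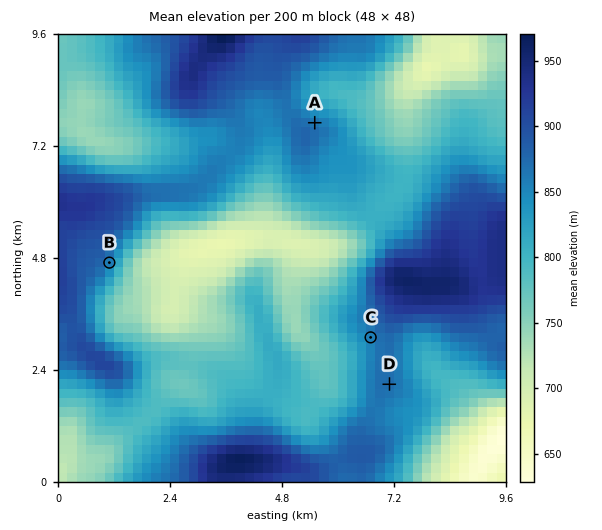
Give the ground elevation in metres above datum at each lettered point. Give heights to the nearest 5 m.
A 865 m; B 860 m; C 860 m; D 870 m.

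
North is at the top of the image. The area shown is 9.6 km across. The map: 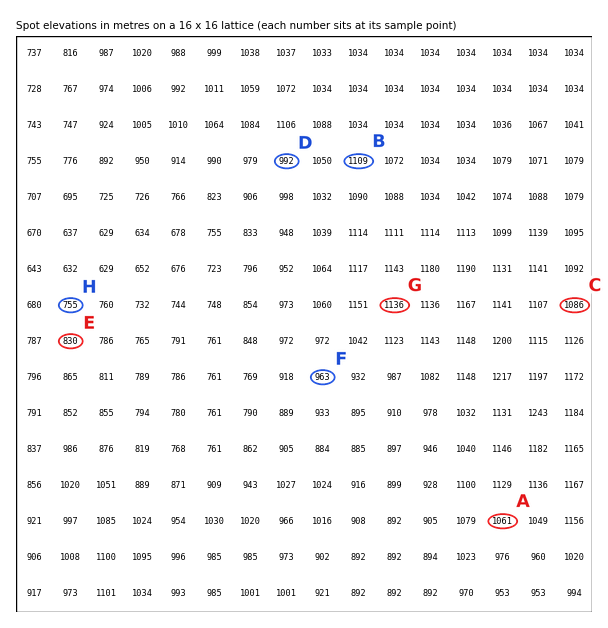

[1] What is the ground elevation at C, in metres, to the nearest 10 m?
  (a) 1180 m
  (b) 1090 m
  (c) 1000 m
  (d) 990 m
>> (b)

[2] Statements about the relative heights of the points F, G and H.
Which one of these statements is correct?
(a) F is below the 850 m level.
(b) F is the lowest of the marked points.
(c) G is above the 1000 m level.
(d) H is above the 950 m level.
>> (c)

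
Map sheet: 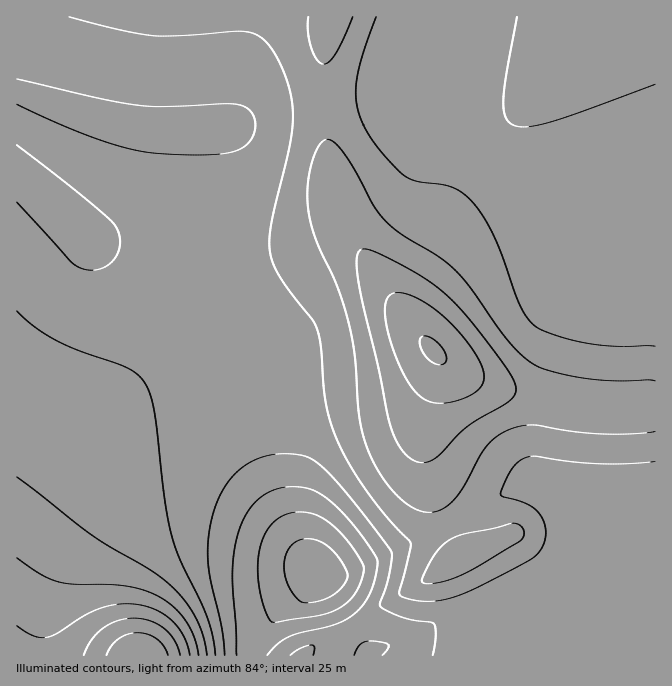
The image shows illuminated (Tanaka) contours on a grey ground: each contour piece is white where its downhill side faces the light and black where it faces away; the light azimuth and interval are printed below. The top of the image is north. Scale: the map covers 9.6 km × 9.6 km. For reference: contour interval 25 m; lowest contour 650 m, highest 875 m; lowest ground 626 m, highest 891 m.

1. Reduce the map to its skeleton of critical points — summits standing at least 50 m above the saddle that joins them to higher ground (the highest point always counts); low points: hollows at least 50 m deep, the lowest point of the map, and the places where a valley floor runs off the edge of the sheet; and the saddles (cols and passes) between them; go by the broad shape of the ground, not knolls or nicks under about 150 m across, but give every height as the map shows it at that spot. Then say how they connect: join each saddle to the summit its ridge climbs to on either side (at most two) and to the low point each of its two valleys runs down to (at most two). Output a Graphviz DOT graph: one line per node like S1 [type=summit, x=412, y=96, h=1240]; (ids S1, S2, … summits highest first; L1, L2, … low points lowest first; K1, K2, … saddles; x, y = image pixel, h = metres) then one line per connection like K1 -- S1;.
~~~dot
graph terrain {
  S1 [type=summit, x=318, y=577, h=891];
  L1 [type=low, x=140, y=655, h=626];
  L2 [type=low, x=434, y=350, h=673];
  K1 [type=saddle, x=350, y=625, h=819];
  K2 [type=saddle, x=200, y=333, h=777];
  K1 -- S1;
  K1 -- L1;
  K1 -- L2;
  K2 -- S1;
  K2 -- L1;
  K2 -- L2;
}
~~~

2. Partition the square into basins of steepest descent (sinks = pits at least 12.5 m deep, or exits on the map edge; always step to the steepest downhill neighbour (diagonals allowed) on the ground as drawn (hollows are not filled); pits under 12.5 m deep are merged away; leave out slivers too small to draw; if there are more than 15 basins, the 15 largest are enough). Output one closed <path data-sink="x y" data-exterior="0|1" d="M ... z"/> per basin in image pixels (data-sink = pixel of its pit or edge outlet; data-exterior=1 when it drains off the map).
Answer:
<path data-sink="434 350" data-exterior="0" d="M655 16l-235 0-14 31-10 31-11 15-10 5-17 3-63 3-21 4-17 5-27 15-4-1 7-7 5-23 1-81-222 0-1 157 4 1 10 9 62 60 92 75 35 35 12 17 15 33 12 42 23 65 20 40 19 28 24-5 63-29 45-21 48-29 10-3 20 0 14 7 15 17 49 125 2 3 22 1 23 7z"/><path data-sink="140 655" data-exterior="1" d="M20 174l-4 1 0 480 234 1 1-12 8-12 59-57-17-25-20-40-42-123-15-27-20-24-34-30-78-63z"/><path data-sink="462 560" data-exterior="0" d="M530 491l-20 0-10 3-48 29-45 21-63 29-23 5 49 78 144 0 10-5 26-5 59-4-50-127-15-17z"/><path data-sink="332 17" data-exterior="1" d="M418 16l-178 0-2 81-5 23-7 7 4 1 27-15 17-5 21-4 63-3 17-3 10-5 11-15 5-18z"/><path data-sink="300 655" data-exterior="1" d="M318 576l-59 56-8 12 1 12 117-1-35-58z"/>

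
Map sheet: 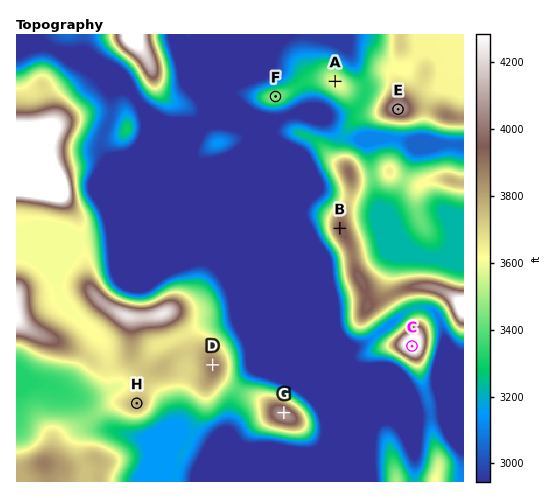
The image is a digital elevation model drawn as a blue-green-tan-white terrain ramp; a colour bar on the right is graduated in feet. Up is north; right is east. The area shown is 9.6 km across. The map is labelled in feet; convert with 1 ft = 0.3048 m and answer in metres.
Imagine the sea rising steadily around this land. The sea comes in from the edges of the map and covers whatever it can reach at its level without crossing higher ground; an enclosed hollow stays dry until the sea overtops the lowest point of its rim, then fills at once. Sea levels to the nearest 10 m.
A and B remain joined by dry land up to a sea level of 970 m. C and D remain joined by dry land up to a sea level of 900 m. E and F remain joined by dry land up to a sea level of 1010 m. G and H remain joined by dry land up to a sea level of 1030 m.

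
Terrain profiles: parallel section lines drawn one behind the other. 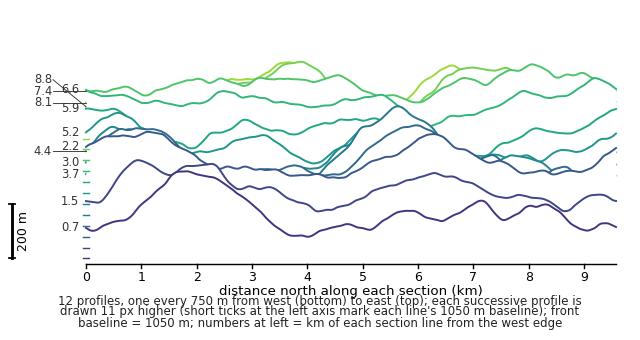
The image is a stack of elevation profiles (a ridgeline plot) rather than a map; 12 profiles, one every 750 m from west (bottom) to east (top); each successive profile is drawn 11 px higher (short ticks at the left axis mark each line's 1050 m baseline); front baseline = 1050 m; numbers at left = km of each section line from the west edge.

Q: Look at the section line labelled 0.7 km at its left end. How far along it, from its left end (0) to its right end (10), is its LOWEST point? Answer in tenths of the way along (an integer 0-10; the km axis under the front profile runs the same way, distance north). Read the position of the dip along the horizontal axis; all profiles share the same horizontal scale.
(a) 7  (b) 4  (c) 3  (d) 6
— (b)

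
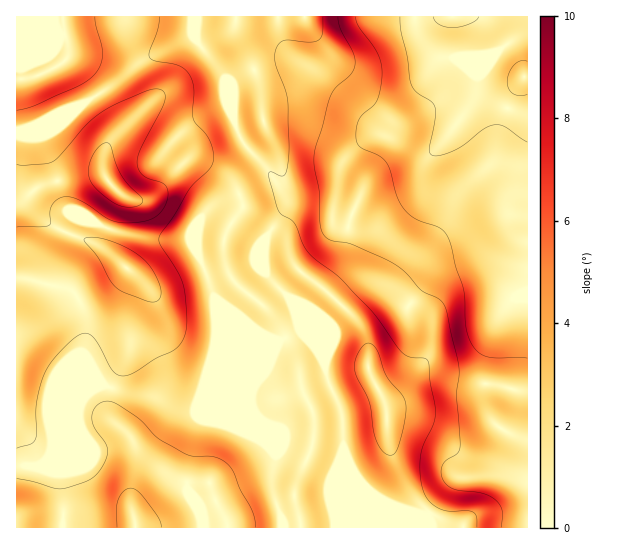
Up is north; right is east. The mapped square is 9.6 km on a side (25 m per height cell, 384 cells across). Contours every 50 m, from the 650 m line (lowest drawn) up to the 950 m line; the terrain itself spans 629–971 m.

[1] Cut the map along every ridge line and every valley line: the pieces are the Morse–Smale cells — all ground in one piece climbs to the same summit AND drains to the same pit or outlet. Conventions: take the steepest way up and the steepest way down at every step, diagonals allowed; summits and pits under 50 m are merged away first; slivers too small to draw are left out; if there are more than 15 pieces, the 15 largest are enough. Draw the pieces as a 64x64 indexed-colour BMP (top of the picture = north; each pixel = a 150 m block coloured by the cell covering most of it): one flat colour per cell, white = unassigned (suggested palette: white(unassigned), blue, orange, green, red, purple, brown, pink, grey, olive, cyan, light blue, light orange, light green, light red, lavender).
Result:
<image width="64" height="64" href="data:image/bmp;base64,Qk12CAAAAAAAAHYAAAAoAAAAQAAAAEAAAAABAAQAAAAAAAAIAAATCwAAEwsAABAAAAAAAAAA////ALR3HwAOf/8ALKAsACgn1gC9Z5QAS1aMAMJ34wB/f38AIr28AM++FwDox64AeLv/AIrfmACWmP8A1bDFADMzMzMzMzMzMzMzMzMzMzMxERERERERERERERERERERMzMzMzMzMzMzMzMzMzMzMzEREREREREREREREREREREzMzMzMzMzMzMzMzMzMzMzMREREREREREiIhERERERETMzMzMzMzMzMzMzMzMzMzMRERERERERIiIiIRERERERMzMzMzMzMzMzMzMzMzMzMxERERERESIiIiIhEREREREzMzMzMzMzMzMzMzMzMzMzERERERESIiIiIiIRERERETMzMzMzMzMzMzMzMzMzMzMRERERERIiIiIiIiIiERERMzMzMzMzMzMzMzMzMzMzMxERERERIiIiIiIiIiIiIiIRETMzMzMzMzMzMzMzMzMzERERERIiIiIiIiIiIiIiIhERMzMzMzMzMzMzMzMzMzMREREREiIiIiIiIiIiIiIiERETMzMzMzMzMzMzMzMzMxERERESIiIiIiIiIiIiIiIRERMzMzMzMzMzMzMzMzMxERERERIiIiIiIiIiIiIiJRERETMzMzMzMzMzMzMzMzEREREREiIiIiIiIiIiIiVVEREREzMzMzMzMzMzMzMzMRERERESIiIiIiIiIiIiVVURERERMzMzMzMzMzMzMzMRERERERIiIiIiIiIiIiVVVREREREzMzMzMzERETMzMxERERERIiIiIiIiIiIiJVVVERERERMzMzMRERERETMxEREREREiIiIiIiIiIiIlVVURERERETMREREREREREzMREREREiIiIiIiIiIiIiVVVRERERERERERERERERERExERERESIiIiIiIiIiIiJVVVERERERERERERERERERERERERERIiIiIiIiIiIiIlVVUREREREREREREREREREREREREREiIiIiIiIiIiIiVVVREREREREREREREREREREREREREiIiIiIiIiIiIiJVVVERERERERERERERERERERERERESIiIiIiIiIiIiIlVVURERERERERERERERERERERERESIiIiIiIiIiIiIiJVVRERERERERERERERERERERERERIiIiIiIiIiIiIiIlVVEREREREREREREREREREREREREiIiIiIiIiIiIiIiVVUREREREREREREREREREREREREiIiIiIiIiIiIiIiIlVREREREREREREREREREREREREiIiIiIiIiIiIiIiIiVVEREREREREREREREREREREREiIiIiIiIiIiIiIiIiIlUREREREREREREREREREREREiIiIiIiIiIiIiIiIiIiIhEREREREREREREREREREREiIiIiIiIiIiIiIiIiIiIiERERERERERERERERERERESIiIiIiIiIiIiIiIiIiIiIRERERERERERERERERERESIiIiIiIiIiIiIiIiIiIiIhERERERERERERERERERERIiIiIiIiIiIiIiIiIiIiIiEREREREREREREREREREREiIiIiIiIiIiIiIiIiIiIiIRERERERERERERERERERESIiIiIiIiIiIiIiIiIiIiIhERERERERERERERERERERIiIiIiIiIiIiIiIiIiIiIiERERERERERERERERERERESIiIiIiISIiIiIiIiIiIiIREREREREREREREREREREREiIiIhERESIiIiIiIiIiIhERERERERERERERERERERERIiIiEREREiIiIiIiIiIiEREREREREREREREREREREREREREREREREiIiIiIiIiIRERERERERERERERERERERERERERERERERIiIiIiIiIhEREREREREREREREREREREREREREREREREiIiIiIiIiERERERERERERERERERERERERERERERERERIiIiIiIiIREREREREREREREREREREREREREREREREREiIiIiIiIhERERERERERERERERERERERERERERERERESIiIiIiIiEREREREREREREREREREREREREREREREREREiIiIiIiIRERERERERERERERERERERERERERERERERERIiIiIiIhERERERERERERERERERERERERERERERERERESIiIiIiERERERERERERERERERERERERERERERERERERIiIiIiJEQRERERERERERERERERERERERERERERERERESIiIiIkRERBEREREREREREREREREREREREREREREREREiIiIiRERERBERERERERERERERERERERERERERERERESIiIRFEREREQREREREREREREREREREREREREREREREREiEREUREREREQRERERERERERERERERERERERERERERESERERREREREREERERERERERERERERERERERERERERERERERFERERERERBEREREREREREREREREREREREREREREREREURERERERERBERERERERERERERERERERERERERERERERREREREREREQRERERERERERERERERERERERERERERERFEREREREREREQREREREREREREREREREREREREREREREUREREREREREREQRERERERERERERERERERERERERERERREREREREREREREQRERERERERERERERERERERERERERFERERERERERERERBEREREREREREREREREREREREREREUREREREREREREREQRERERERERERERERERERERERERER"/>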